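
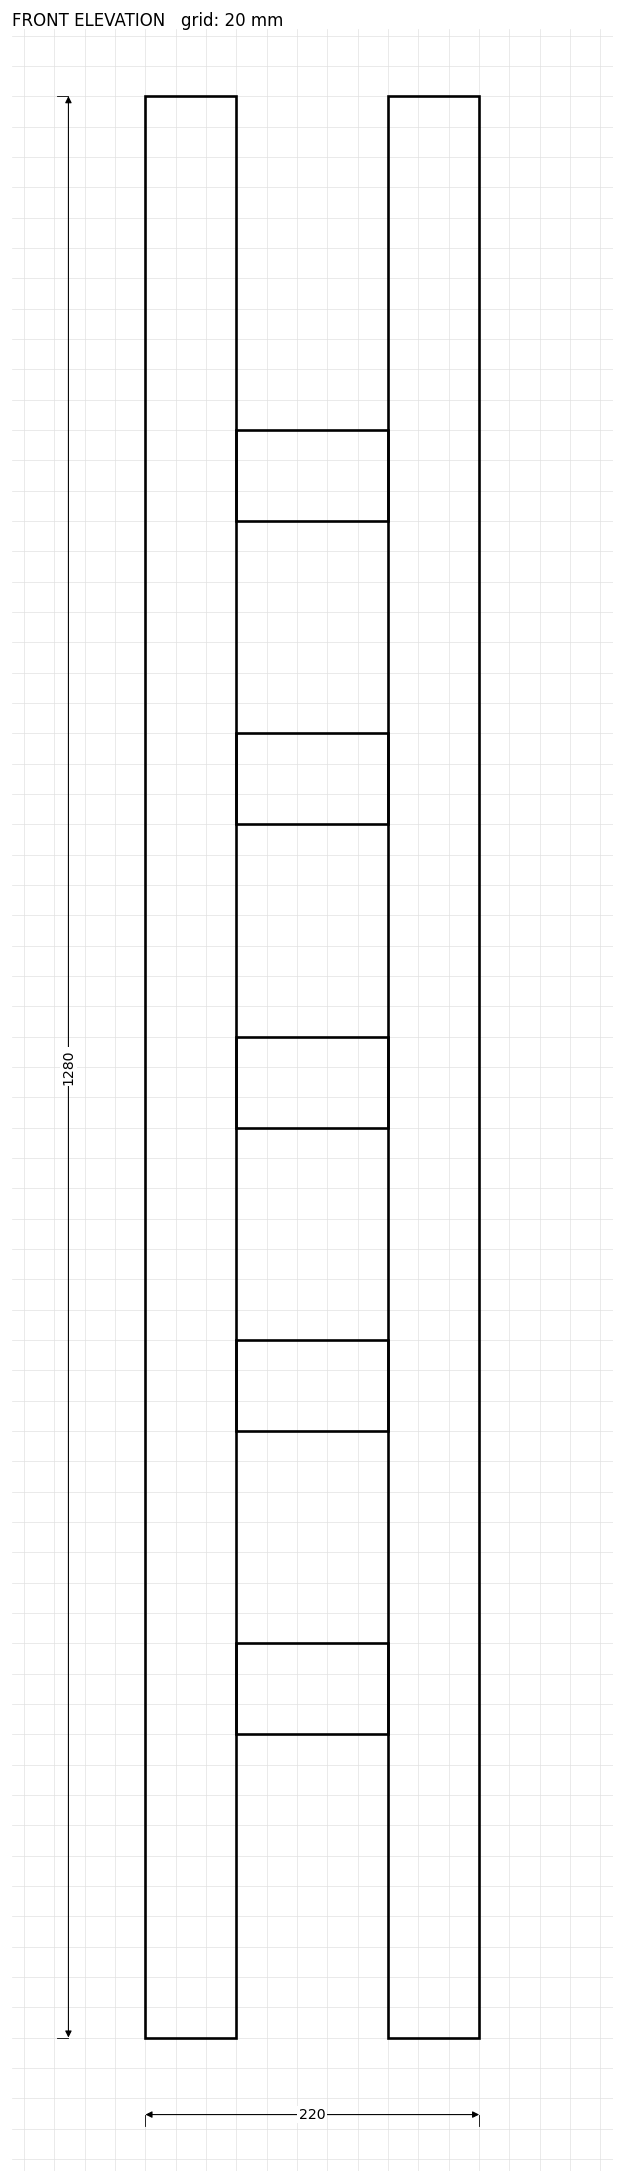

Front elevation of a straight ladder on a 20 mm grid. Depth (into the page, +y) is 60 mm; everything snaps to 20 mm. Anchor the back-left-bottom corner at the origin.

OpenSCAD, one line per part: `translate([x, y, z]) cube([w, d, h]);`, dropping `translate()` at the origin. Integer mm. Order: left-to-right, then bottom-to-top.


cube([60, 60, 1280]);
translate([60, 0, 200]) cube([100, 60, 60]);
translate([60, 0, 400]) cube([100, 60, 60]);
translate([60, 0, 600]) cube([100, 60, 60]);
translate([60, 0, 800]) cube([100, 60, 60]);
translate([60, 0, 1000]) cube([100, 60, 60]);
translate([160, 0, 0]) cube([60, 60, 1280]);


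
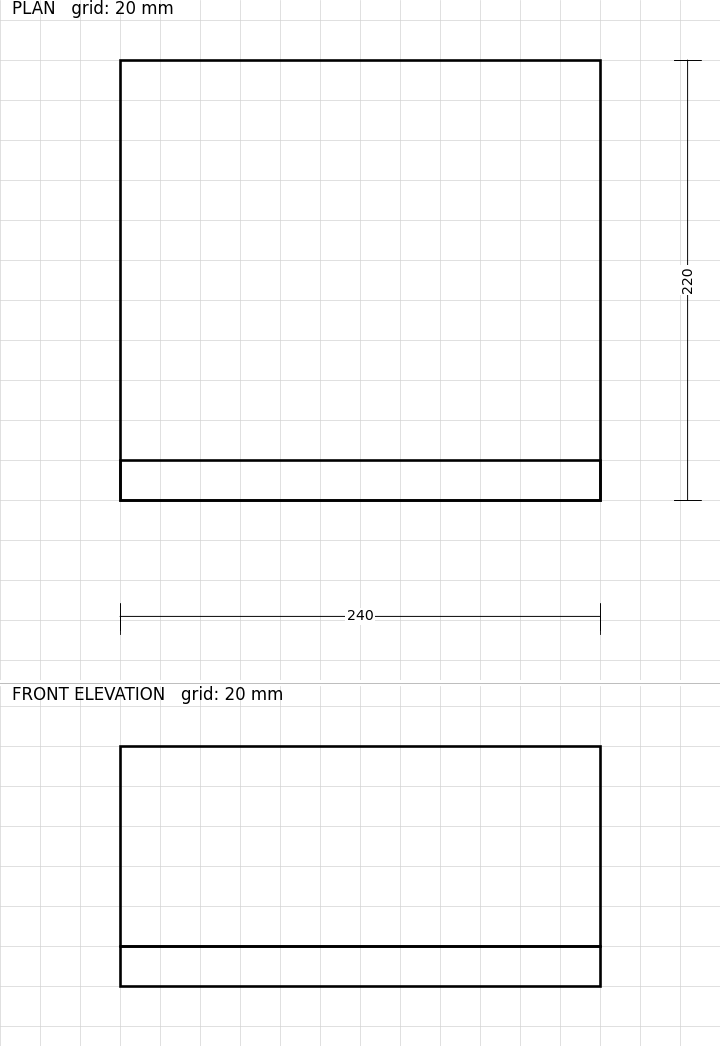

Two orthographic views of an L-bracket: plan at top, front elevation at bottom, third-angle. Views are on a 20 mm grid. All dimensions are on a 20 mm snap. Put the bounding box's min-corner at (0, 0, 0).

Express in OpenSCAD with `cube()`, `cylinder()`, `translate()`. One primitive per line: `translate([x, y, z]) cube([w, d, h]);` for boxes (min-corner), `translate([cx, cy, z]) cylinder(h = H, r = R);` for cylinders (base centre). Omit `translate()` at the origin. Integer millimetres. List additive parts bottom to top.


cube([240, 220, 20]);
translate([0, 0, 20]) cube([240, 20, 100]);


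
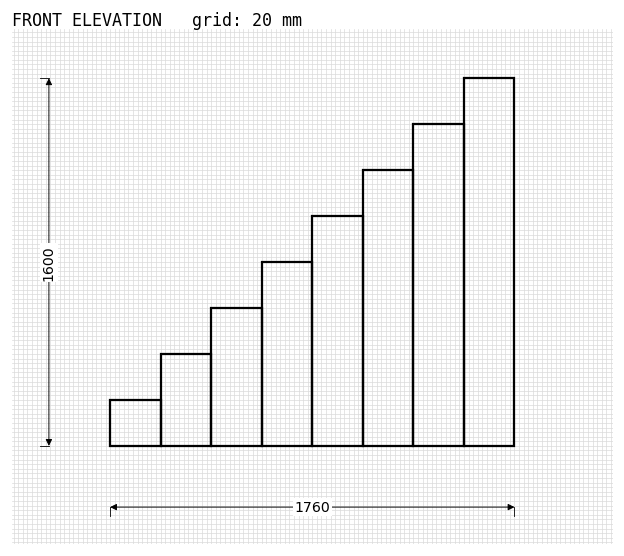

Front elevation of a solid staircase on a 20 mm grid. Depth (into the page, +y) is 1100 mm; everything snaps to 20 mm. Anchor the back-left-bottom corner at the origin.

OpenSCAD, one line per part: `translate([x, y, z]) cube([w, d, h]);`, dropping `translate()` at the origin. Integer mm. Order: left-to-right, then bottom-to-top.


cube([220, 1100, 200]);
translate([220, 0, 0]) cube([220, 1100, 400]);
translate([440, 0, 0]) cube([220, 1100, 600]);
translate([660, 0, 0]) cube([220, 1100, 800]);
translate([880, 0, 0]) cube([220, 1100, 1000]);
translate([1100, 0, 0]) cube([220, 1100, 1200]);
translate([1320, 0, 0]) cube([220, 1100, 1400]);
translate([1540, 0, 0]) cube([220, 1100, 1600]);


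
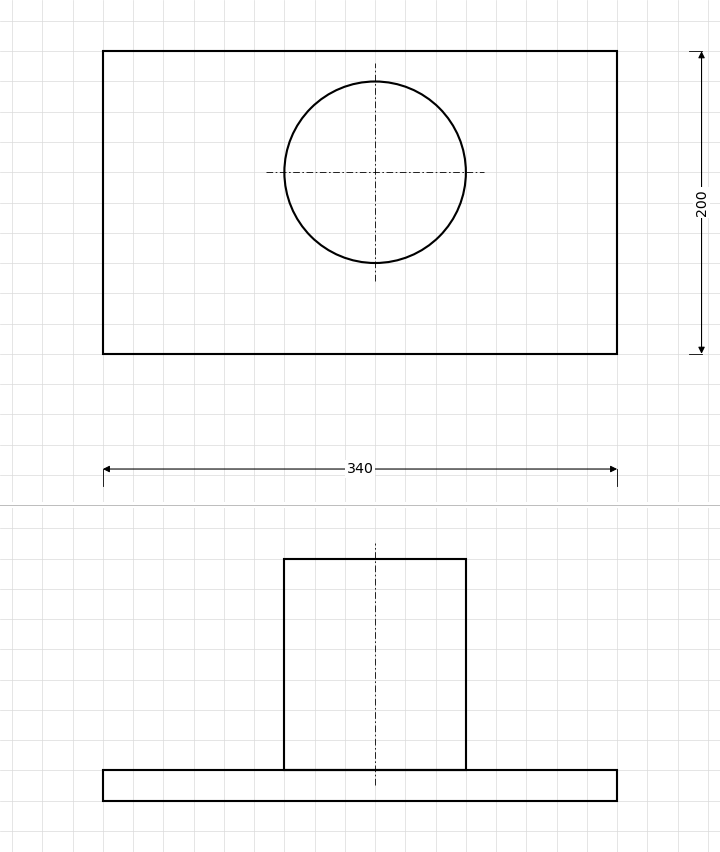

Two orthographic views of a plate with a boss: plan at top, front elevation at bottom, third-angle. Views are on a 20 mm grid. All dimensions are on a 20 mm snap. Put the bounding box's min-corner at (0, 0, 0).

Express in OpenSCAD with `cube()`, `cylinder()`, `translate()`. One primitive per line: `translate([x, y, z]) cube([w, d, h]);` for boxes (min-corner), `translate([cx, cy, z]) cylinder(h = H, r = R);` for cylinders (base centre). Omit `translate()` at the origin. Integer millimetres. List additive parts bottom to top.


cube([340, 200, 20]);
translate([180, 120, 20]) cylinder(h = 140, r = 60);


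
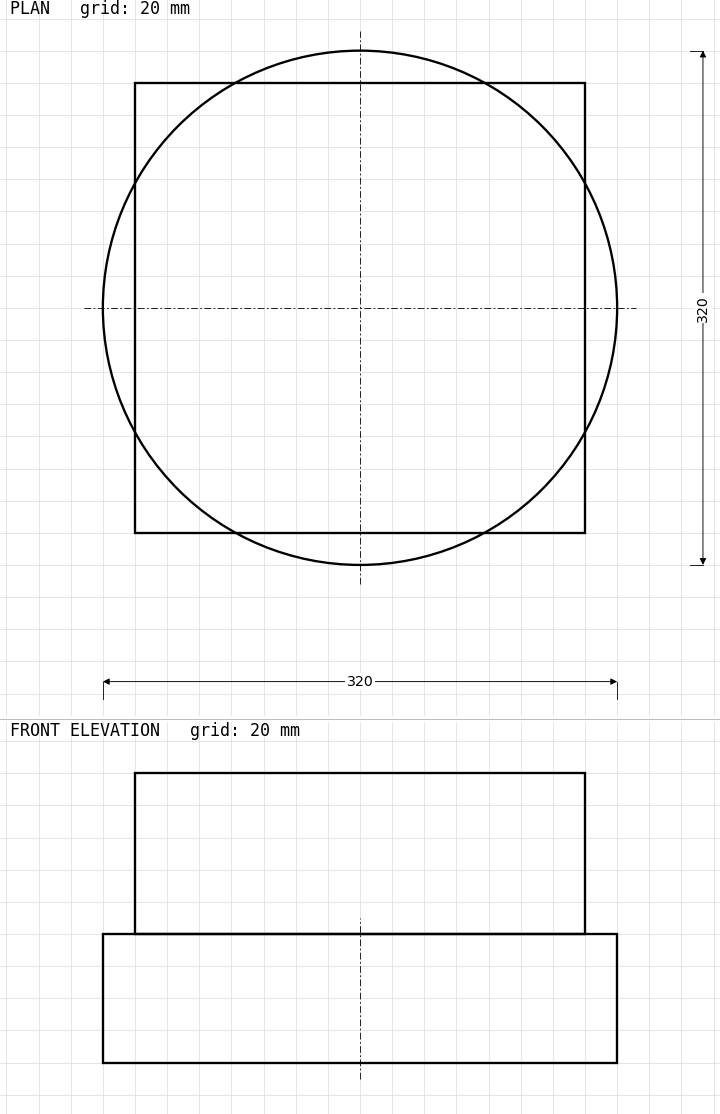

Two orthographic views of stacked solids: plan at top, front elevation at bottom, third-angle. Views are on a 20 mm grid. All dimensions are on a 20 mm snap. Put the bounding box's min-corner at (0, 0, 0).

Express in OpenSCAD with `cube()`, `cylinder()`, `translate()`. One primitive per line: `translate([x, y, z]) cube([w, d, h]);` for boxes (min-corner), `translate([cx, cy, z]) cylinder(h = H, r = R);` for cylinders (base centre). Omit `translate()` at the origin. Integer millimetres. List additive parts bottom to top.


translate([160, 160, 0]) cylinder(h = 80, r = 160);
translate([20, 20, 80]) cube([280, 280, 100]);


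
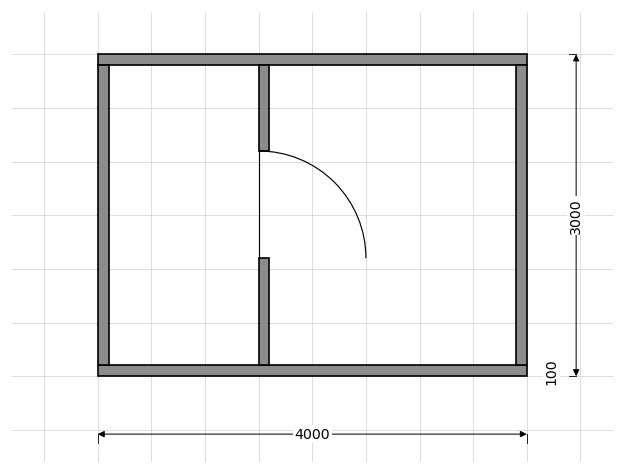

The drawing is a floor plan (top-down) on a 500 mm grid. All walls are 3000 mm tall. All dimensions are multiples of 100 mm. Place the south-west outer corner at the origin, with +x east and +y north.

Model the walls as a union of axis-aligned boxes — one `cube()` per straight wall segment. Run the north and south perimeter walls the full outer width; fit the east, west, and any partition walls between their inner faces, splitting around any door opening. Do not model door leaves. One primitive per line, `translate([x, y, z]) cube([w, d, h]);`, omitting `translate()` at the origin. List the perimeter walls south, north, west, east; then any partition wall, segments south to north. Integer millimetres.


cube([4000, 100, 3000]);
translate([0, 2900, 0]) cube([4000, 100, 3000]);
translate([0, 100, 0]) cube([100, 2800, 3000]);
translate([3900, 100, 0]) cube([100, 2800, 3000]);
translate([1500, 100, 0]) cube([100, 1000, 3000]);
translate([1500, 2100, 0]) cube([100, 800, 3000]);


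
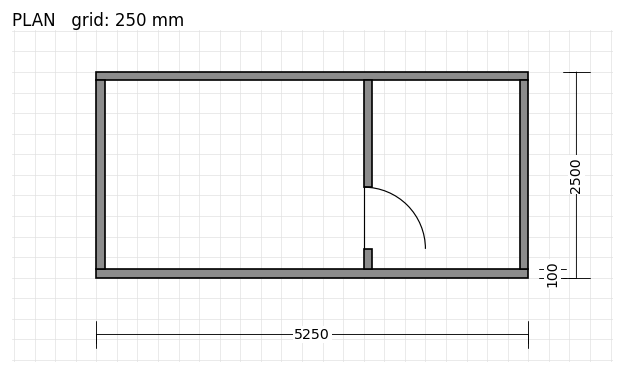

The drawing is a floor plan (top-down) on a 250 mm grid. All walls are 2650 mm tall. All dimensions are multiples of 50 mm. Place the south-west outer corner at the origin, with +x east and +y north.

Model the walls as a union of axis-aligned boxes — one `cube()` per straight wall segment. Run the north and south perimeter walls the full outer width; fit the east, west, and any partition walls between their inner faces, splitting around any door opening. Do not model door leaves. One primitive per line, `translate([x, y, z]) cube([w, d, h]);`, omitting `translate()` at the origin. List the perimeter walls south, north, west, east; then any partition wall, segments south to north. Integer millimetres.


cube([5250, 100, 2650]);
translate([0, 2400, 0]) cube([5250, 100, 2650]);
translate([0, 100, 0]) cube([100, 2300, 2650]);
translate([5150, 100, 0]) cube([100, 2300, 2650]);
translate([3250, 100, 0]) cube([100, 250, 2650]);
translate([3250, 1100, 0]) cube([100, 1300, 2650]);


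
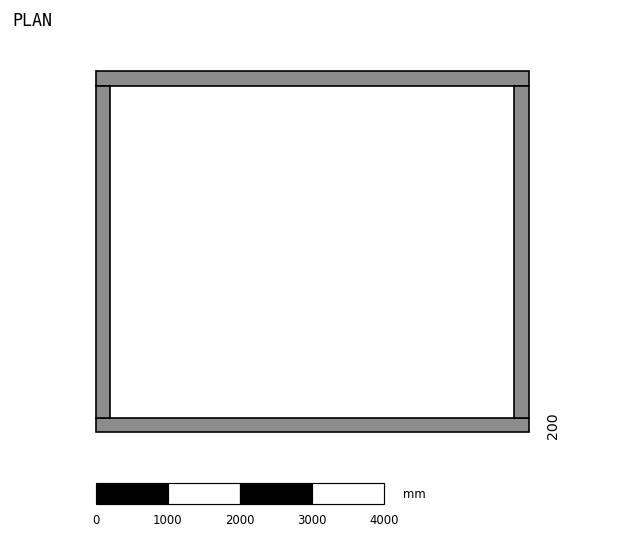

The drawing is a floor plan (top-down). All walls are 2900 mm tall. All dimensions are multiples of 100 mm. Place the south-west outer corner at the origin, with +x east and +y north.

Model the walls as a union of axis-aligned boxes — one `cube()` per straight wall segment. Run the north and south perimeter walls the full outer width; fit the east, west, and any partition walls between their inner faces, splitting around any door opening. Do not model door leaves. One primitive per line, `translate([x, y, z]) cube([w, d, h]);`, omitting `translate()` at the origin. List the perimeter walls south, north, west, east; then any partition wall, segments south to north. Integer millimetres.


cube([6000, 200, 2900]);
translate([0, 4800, 0]) cube([6000, 200, 2900]);
translate([0, 200, 0]) cube([200, 4600, 2900]);
translate([5800, 200, 0]) cube([200, 4600, 2900]);


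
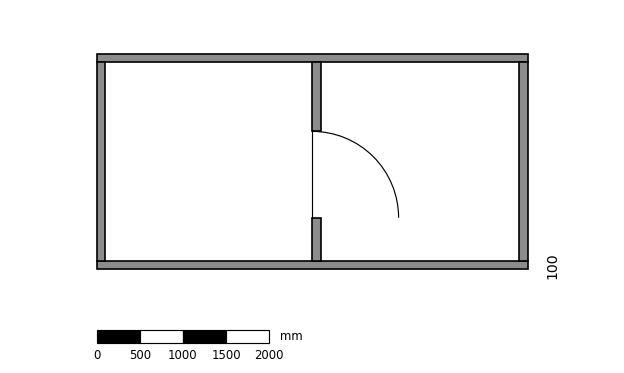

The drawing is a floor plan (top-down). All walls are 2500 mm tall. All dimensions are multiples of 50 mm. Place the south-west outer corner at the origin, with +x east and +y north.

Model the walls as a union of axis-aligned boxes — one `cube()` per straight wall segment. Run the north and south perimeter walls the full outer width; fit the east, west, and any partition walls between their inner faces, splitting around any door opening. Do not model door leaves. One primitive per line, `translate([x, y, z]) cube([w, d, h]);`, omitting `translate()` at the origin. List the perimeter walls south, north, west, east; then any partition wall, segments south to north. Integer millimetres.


cube([5000, 100, 2500]);
translate([0, 2400, 0]) cube([5000, 100, 2500]);
translate([0, 100, 0]) cube([100, 2300, 2500]);
translate([4900, 100, 0]) cube([100, 2300, 2500]);
translate([2500, 100, 0]) cube([100, 500, 2500]);
translate([2500, 1600, 0]) cube([100, 800, 2500]);


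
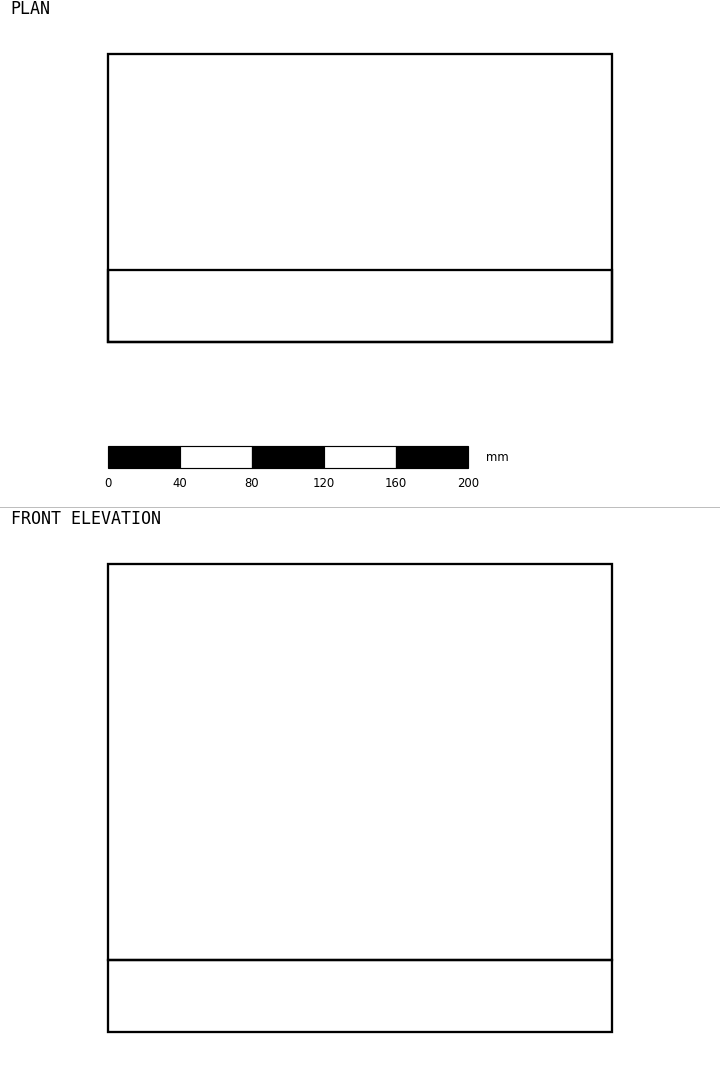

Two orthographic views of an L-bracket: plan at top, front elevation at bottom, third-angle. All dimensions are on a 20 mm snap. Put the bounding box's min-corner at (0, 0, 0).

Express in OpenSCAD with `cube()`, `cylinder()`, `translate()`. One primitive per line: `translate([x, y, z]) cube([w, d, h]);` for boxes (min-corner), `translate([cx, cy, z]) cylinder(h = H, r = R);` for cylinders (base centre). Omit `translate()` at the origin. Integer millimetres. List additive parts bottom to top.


cube([280, 160, 40]);
translate([0, 0, 40]) cube([280, 40, 220]);


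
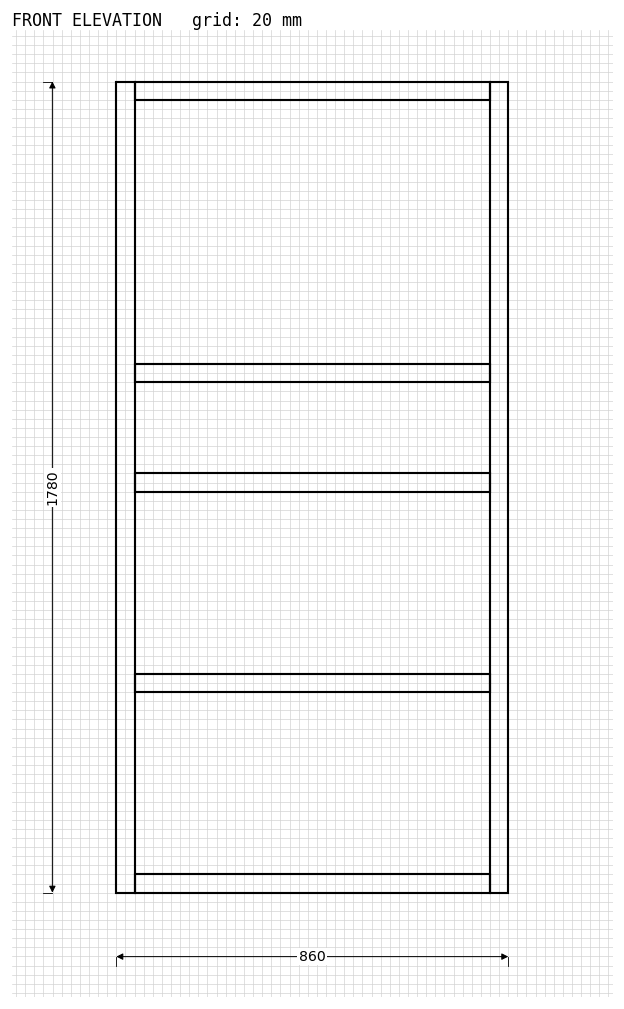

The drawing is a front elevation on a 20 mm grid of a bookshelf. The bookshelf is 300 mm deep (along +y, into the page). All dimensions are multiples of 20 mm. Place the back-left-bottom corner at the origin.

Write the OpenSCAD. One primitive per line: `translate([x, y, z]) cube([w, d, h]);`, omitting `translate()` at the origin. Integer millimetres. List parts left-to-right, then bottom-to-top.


cube([40, 300, 1780]);
translate([40, 0, 0]) cube([780, 300, 40]);
translate([40, 0, 440]) cube([780, 300, 40]);
translate([40, 0, 880]) cube([780, 300, 40]);
translate([40, 0, 1120]) cube([780, 300, 40]);
translate([40, 0, 1740]) cube([780, 300, 40]);
translate([820, 0, 0]) cube([40, 300, 1780]);


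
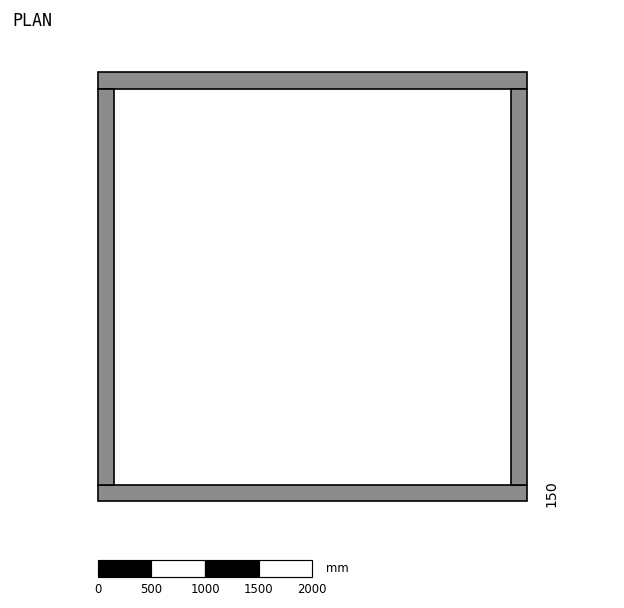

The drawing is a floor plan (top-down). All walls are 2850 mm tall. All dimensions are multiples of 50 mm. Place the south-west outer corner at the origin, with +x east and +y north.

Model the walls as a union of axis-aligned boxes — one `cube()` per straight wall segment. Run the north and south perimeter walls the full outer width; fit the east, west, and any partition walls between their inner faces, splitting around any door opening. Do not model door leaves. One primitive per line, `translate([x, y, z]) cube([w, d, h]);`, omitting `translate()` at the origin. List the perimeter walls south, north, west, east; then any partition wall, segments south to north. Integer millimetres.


cube([4000, 150, 2850]);
translate([0, 3850, 0]) cube([4000, 150, 2850]);
translate([0, 150, 0]) cube([150, 3700, 2850]);
translate([3850, 150, 0]) cube([150, 3700, 2850]);


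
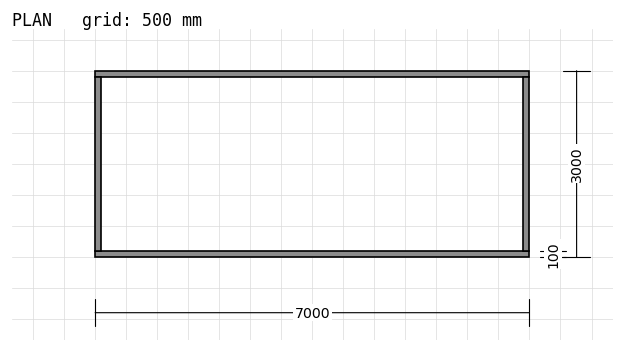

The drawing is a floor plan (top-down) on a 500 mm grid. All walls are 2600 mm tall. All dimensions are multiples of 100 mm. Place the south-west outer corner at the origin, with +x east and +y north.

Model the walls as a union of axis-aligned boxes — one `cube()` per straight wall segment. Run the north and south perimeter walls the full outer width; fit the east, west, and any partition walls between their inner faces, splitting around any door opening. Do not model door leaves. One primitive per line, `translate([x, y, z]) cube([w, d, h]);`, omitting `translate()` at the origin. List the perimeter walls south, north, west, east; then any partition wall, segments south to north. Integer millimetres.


cube([7000, 100, 2600]);
translate([0, 2900, 0]) cube([7000, 100, 2600]);
translate([0, 100, 0]) cube([100, 2800, 2600]);
translate([6900, 100, 0]) cube([100, 2800, 2600]);


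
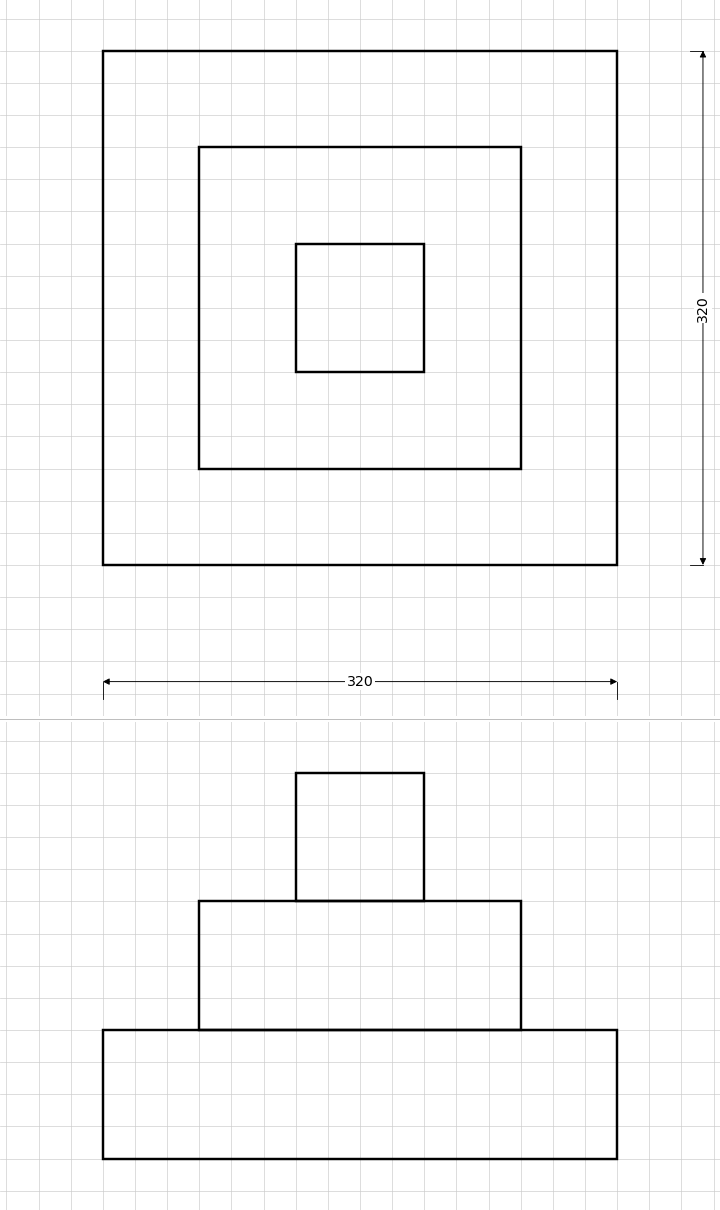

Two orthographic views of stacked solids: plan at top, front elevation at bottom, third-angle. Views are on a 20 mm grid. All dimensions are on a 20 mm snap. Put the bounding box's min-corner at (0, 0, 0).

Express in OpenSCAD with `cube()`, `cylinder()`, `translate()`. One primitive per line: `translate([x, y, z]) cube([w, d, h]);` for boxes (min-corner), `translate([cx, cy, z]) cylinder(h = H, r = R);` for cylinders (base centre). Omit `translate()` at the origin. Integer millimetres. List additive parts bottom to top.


cube([320, 320, 80]);
translate([60, 60, 80]) cube([200, 200, 80]);
translate([120, 120, 160]) cube([80, 80, 80]);


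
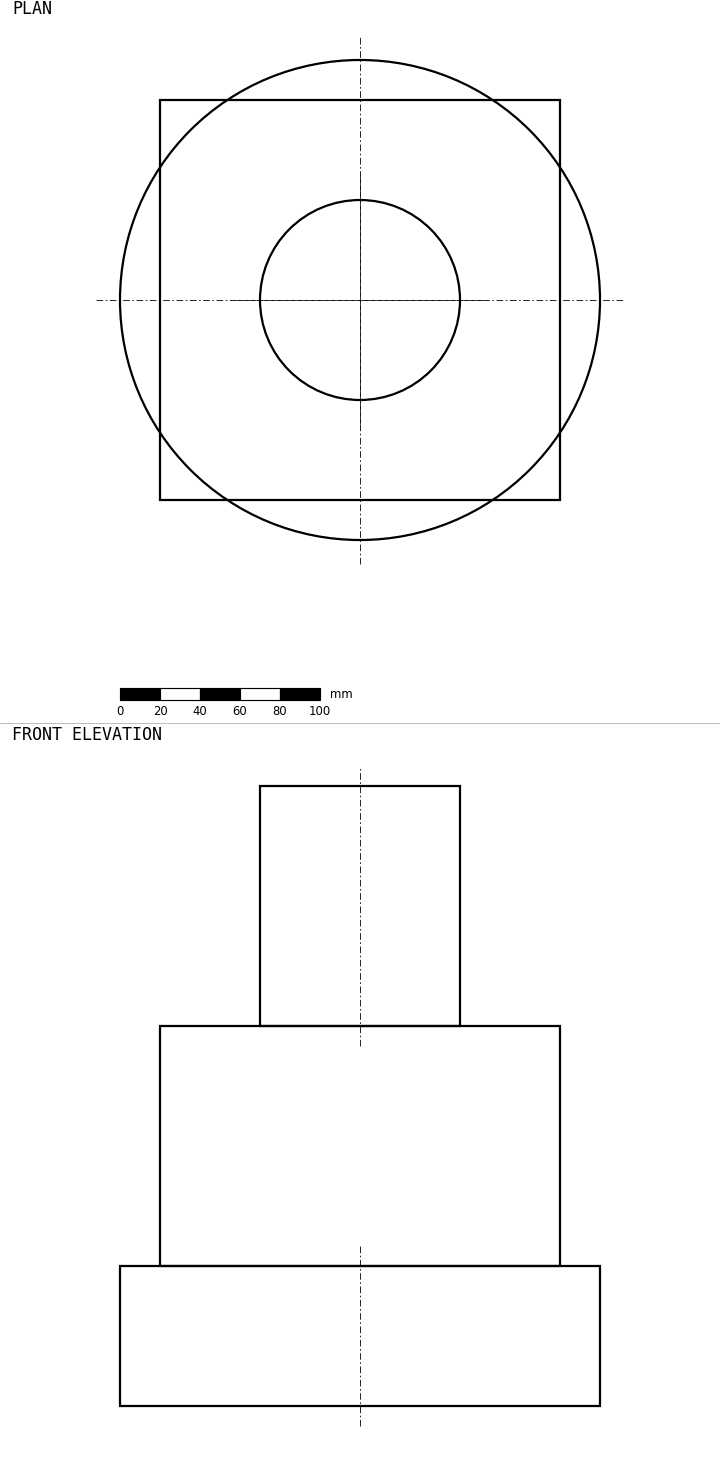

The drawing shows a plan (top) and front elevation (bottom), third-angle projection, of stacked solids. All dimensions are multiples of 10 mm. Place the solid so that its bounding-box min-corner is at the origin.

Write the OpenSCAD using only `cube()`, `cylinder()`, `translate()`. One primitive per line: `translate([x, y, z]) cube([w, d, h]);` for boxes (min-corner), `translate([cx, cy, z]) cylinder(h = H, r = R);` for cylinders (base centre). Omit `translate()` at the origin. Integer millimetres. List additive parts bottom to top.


translate([120, 120, 0]) cylinder(h = 70, r = 120);
translate([20, 20, 70]) cube([200, 200, 120]);
translate([120, 120, 190]) cylinder(h = 120, r = 50);


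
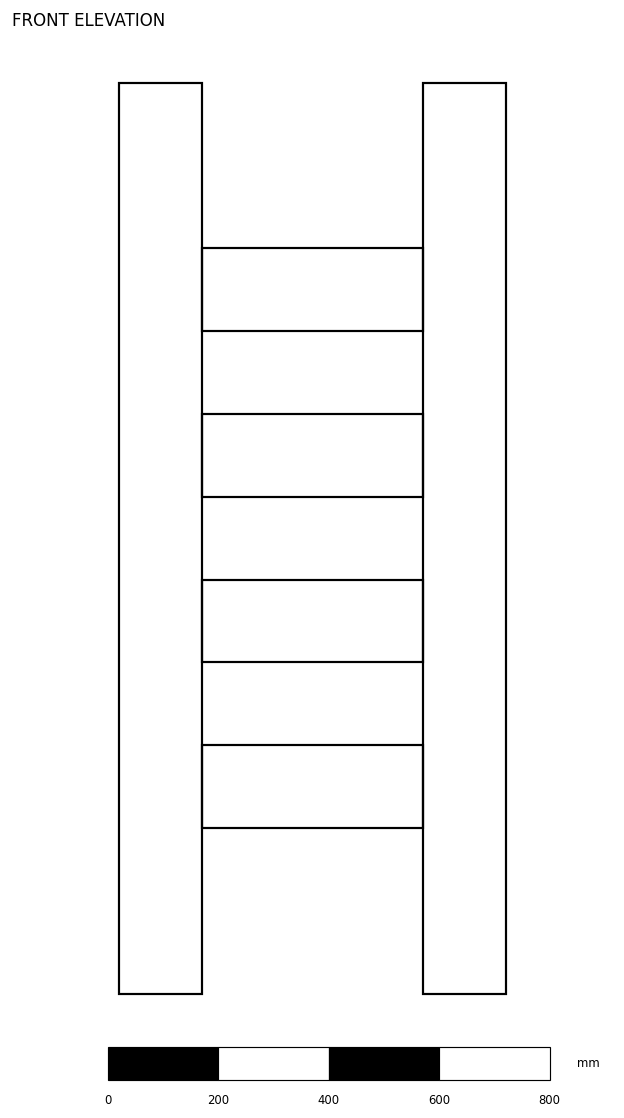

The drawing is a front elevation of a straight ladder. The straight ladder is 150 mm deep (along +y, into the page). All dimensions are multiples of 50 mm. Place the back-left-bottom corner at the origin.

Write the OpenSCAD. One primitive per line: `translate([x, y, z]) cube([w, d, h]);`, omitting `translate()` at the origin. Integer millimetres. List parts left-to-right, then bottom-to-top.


cube([150, 150, 1650]);
translate([150, 0, 300]) cube([400, 150, 150]);
translate([150, 0, 600]) cube([400, 150, 150]);
translate([150, 0, 900]) cube([400, 150, 150]);
translate([150, 0, 1200]) cube([400, 150, 150]);
translate([550, 0, 0]) cube([150, 150, 1650]);


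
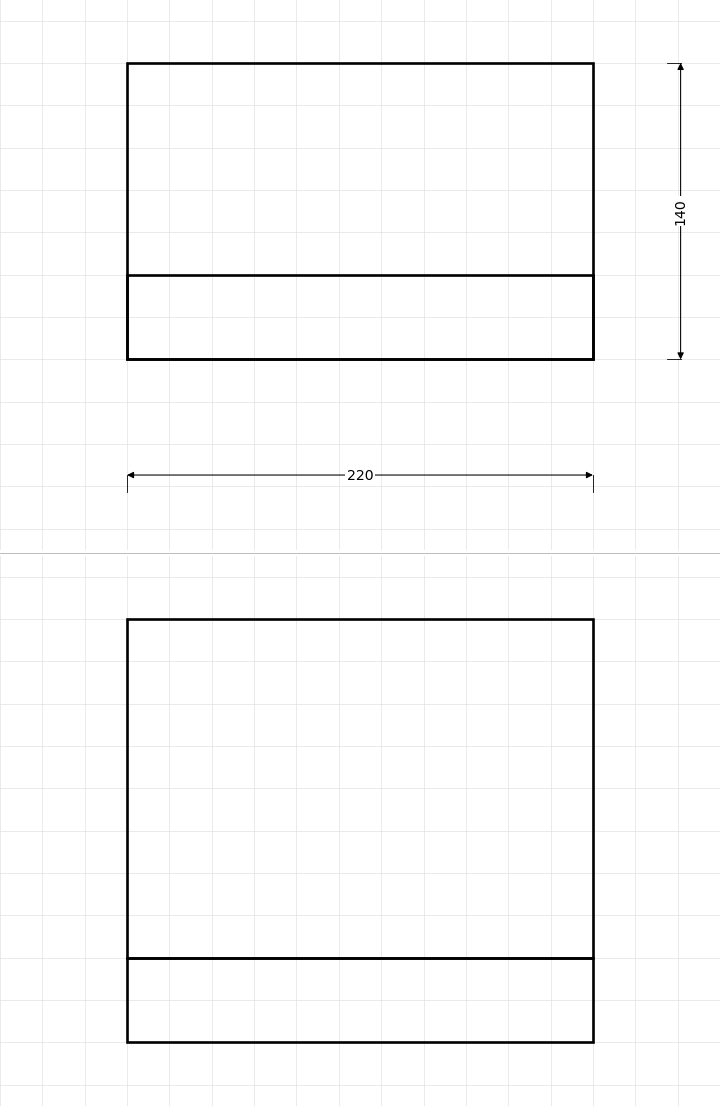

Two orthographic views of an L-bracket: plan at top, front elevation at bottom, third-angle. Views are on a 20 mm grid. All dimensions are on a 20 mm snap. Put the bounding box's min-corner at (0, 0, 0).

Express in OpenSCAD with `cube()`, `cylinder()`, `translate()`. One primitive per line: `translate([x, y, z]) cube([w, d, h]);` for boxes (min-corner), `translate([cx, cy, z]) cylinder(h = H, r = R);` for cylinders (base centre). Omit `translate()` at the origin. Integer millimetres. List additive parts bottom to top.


cube([220, 140, 40]);
translate([0, 0, 40]) cube([220, 40, 160]);


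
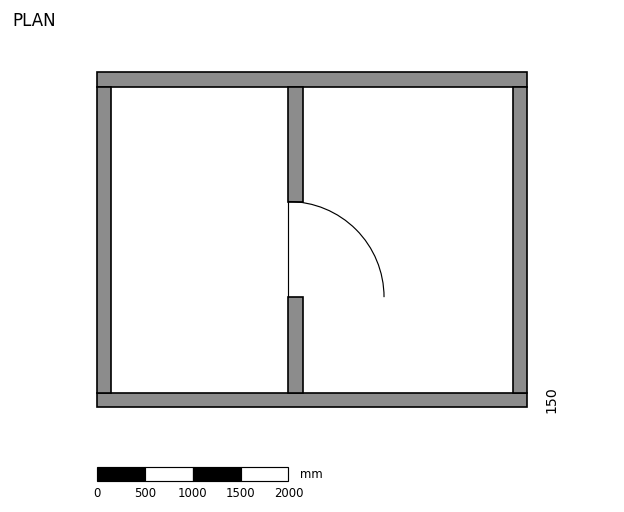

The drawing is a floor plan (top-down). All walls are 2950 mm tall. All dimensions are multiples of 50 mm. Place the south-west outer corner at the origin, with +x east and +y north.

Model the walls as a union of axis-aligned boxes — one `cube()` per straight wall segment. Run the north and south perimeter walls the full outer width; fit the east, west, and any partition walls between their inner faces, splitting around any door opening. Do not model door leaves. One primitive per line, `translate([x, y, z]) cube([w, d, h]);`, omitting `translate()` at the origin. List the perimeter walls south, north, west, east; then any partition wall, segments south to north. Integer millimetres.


cube([4500, 150, 2950]);
translate([0, 3350, 0]) cube([4500, 150, 2950]);
translate([0, 150, 0]) cube([150, 3200, 2950]);
translate([4350, 150, 0]) cube([150, 3200, 2950]);
translate([2000, 150, 0]) cube([150, 1000, 2950]);
translate([2000, 2150, 0]) cube([150, 1200, 2950]);


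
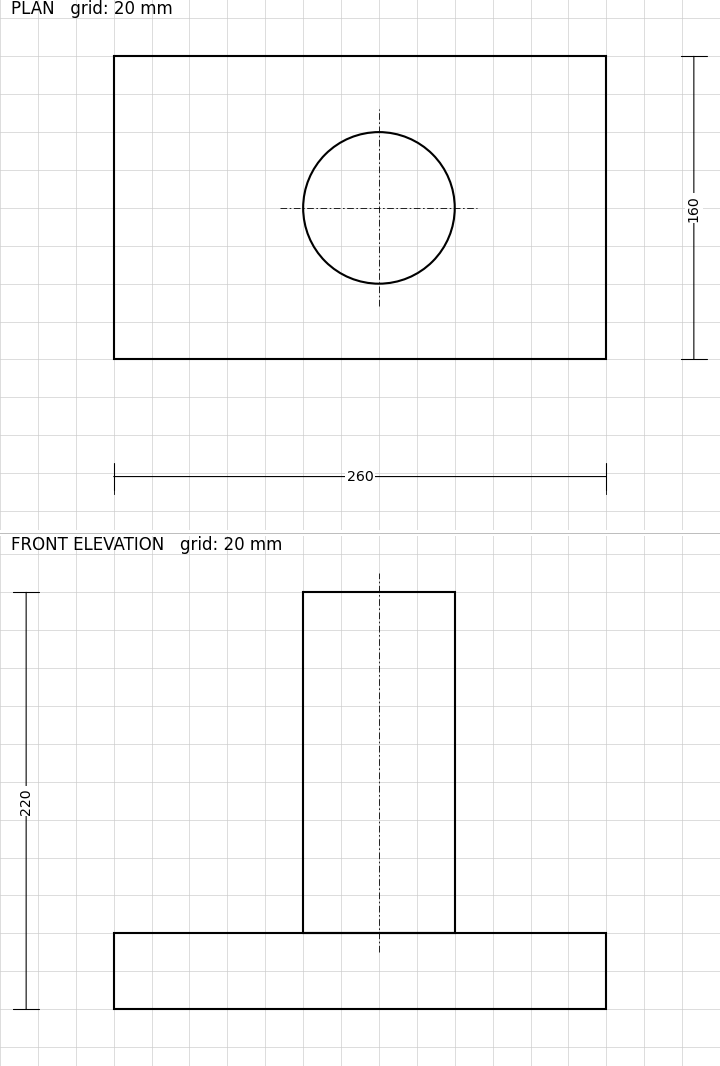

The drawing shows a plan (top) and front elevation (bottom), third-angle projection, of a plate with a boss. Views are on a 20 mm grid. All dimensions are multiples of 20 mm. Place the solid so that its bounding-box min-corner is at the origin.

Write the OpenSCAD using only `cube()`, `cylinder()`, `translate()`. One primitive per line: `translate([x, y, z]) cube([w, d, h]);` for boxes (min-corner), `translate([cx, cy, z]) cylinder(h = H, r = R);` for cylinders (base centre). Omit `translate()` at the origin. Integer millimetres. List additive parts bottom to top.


cube([260, 160, 40]);
translate([140, 80, 40]) cylinder(h = 180, r = 40);


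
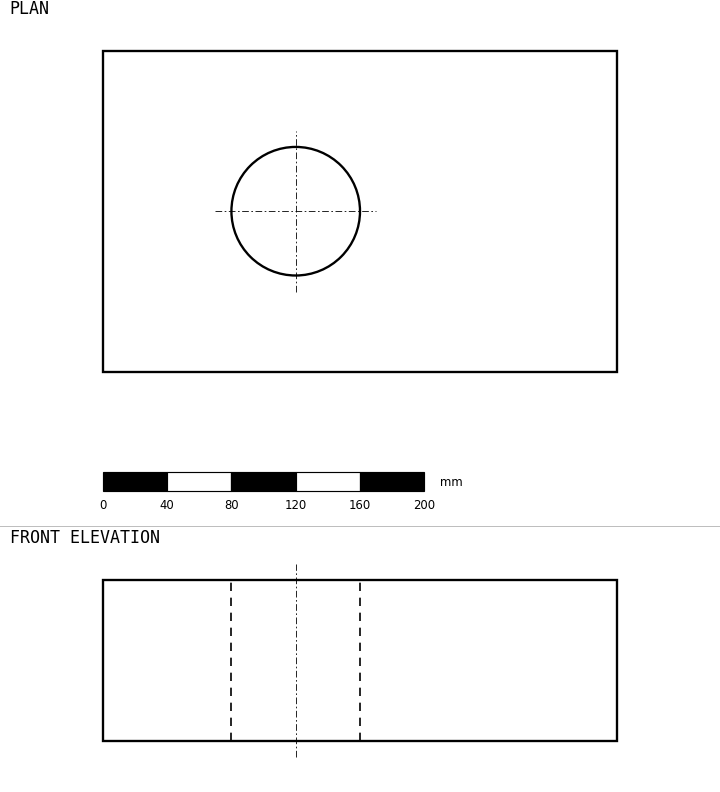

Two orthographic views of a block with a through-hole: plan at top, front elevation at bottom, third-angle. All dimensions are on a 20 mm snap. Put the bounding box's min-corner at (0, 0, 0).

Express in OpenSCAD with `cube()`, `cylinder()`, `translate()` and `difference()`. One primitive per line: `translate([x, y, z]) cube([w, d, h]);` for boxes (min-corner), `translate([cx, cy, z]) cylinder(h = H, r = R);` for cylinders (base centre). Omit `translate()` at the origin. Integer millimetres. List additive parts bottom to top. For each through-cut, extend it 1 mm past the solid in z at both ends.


difference() {
  cube([320, 200, 100]);
  translate([120, 100, -1]) cylinder(h = 102, r = 40);
}


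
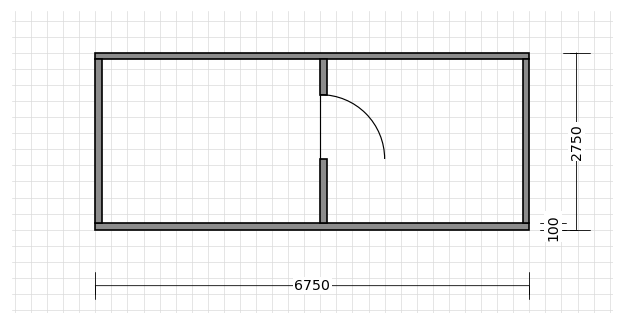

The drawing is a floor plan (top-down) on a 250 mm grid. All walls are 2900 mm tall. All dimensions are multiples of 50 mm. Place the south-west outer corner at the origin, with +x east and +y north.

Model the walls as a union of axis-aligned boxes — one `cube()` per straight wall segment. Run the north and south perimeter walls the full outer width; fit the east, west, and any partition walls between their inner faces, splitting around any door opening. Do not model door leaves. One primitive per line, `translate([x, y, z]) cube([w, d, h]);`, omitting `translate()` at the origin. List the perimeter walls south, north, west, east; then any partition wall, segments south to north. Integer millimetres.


cube([6750, 100, 2900]);
translate([0, 2650, 0]) cube([6750, 100, 2900]);
translate([0, 100, 0]) cube([100, 2550, 2900]);
translate([6650, 100, 0]) cube([100, 2550, 2900]);
translate([3500, 100, 0]) cube([100, 1000, 2900]);
translate([3500, 2100, 0]) cube([100, 550, 2900]);


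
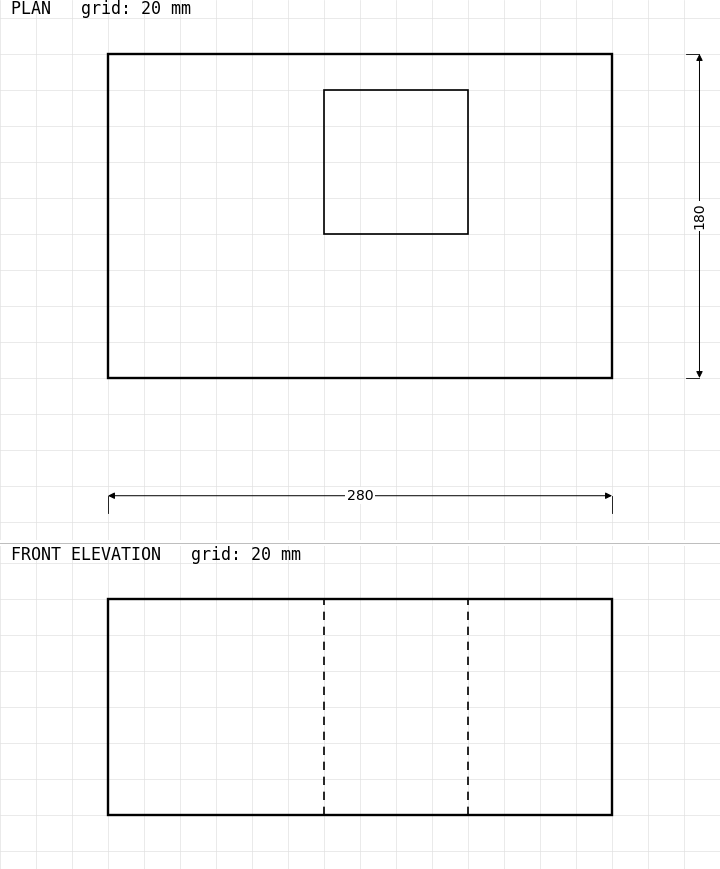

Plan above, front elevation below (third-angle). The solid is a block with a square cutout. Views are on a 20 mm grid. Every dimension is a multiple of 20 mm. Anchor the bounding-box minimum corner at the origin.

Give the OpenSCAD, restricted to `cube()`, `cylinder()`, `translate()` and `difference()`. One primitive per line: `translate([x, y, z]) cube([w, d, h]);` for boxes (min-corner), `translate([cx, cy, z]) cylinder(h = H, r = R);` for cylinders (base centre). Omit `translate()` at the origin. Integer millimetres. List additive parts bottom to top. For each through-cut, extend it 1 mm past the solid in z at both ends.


difference() {
  cube([280, 180, 120]);
  translate([120, 80, -1]) cube([80, 80, 122]);
}


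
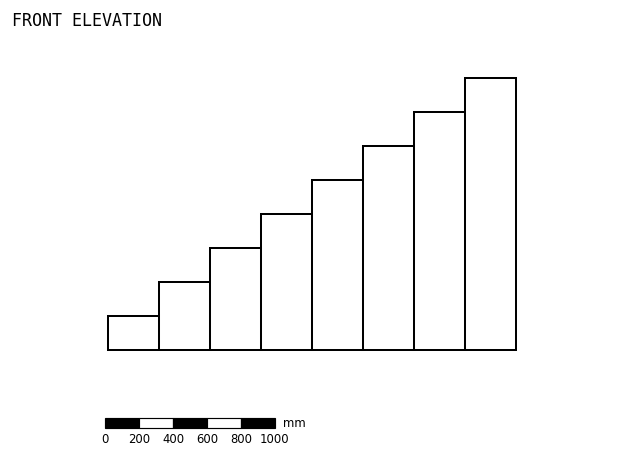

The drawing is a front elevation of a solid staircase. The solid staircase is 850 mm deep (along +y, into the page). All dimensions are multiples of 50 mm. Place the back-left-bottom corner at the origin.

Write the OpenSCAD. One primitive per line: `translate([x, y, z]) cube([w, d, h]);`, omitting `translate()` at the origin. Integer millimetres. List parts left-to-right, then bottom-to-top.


cube([300, 850, 200]);
translate([300, 0, 0]) cube([300, 850, 400]);
translate([600, 0, 0]) cube([300, 850, 600]);
translate([900, 0, 0]) cube([300, 850, 800]);
translate([1200, 0, 0]) cube([300, 850, 1000]);
translate([1500, 0, 0]) cube([300, 850, 1200]);
translate([1800, 0, 0]) cube([300, 850, 1400]);
translate([2100, 0, 0]) cube([300, 850, 1600]);


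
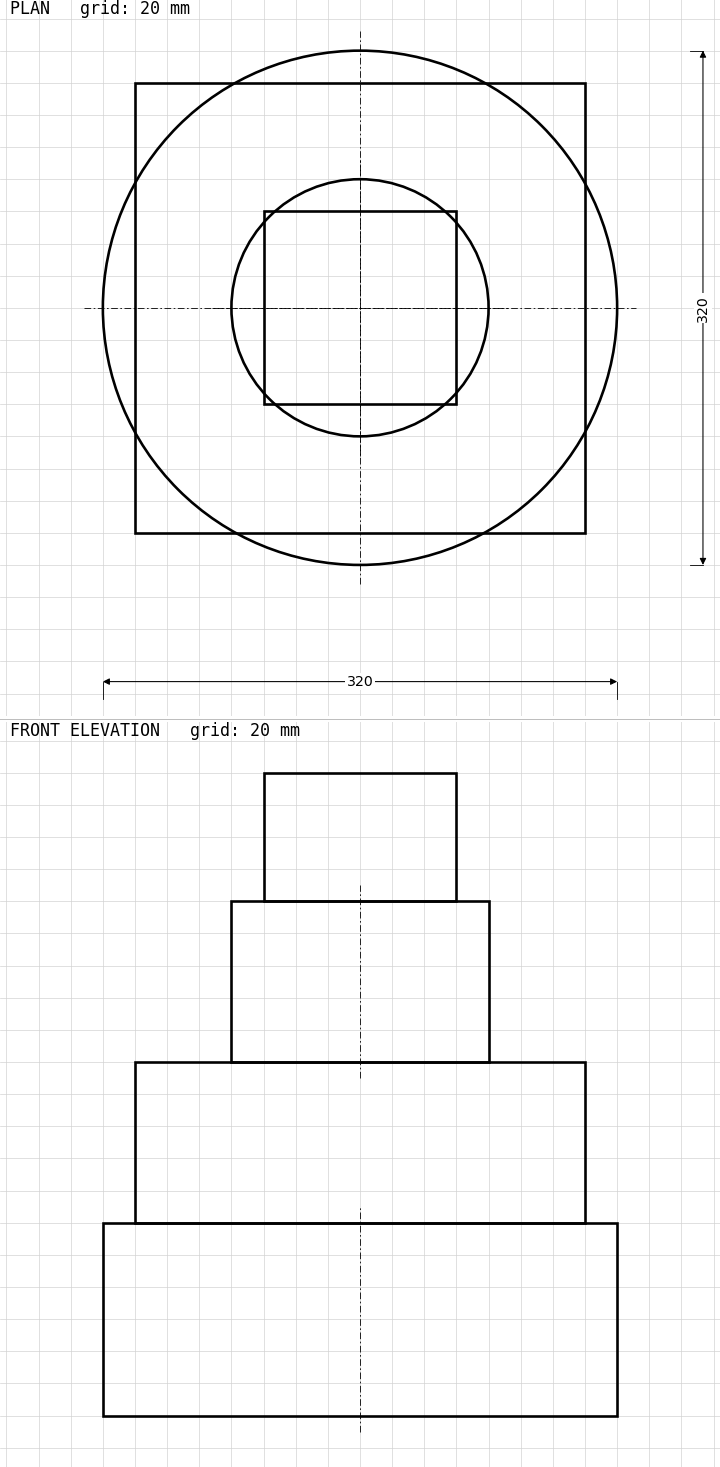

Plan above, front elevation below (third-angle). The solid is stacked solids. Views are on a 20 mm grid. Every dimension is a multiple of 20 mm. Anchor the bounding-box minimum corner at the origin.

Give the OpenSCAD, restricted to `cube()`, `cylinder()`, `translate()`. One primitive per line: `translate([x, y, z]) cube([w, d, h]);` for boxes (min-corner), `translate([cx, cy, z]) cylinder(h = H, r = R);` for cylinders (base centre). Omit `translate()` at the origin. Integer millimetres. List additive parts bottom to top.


translate([160, 160, 0]) cylinder(h = 120, r = 160);
translate([20, 20, 120]) cube([280, 280, 100]);
translate([160, 160, 220]) cylinder(h = 100, r = 80);
translate([100, 100, 320]) cube([120, 120, 80]);


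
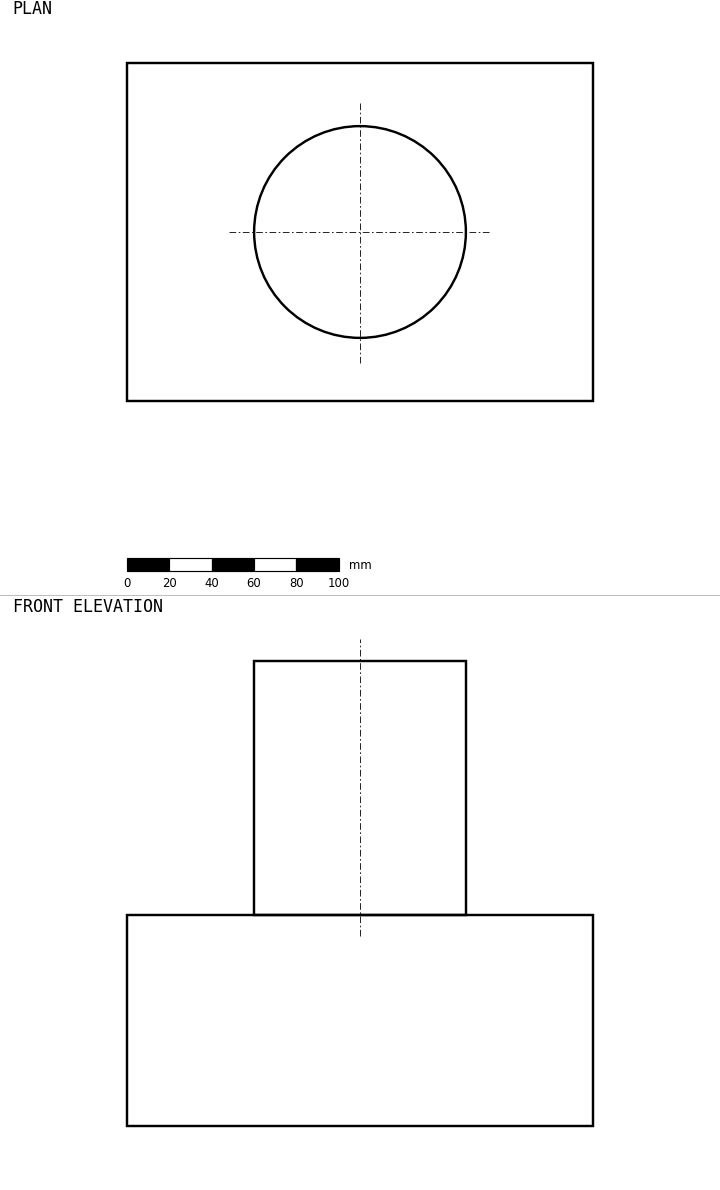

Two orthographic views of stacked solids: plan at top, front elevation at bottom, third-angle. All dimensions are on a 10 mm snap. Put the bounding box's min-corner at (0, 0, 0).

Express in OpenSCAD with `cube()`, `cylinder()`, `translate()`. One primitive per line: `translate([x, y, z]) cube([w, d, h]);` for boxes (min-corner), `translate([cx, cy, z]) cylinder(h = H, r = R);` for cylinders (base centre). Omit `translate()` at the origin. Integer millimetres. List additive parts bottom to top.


cube([220, 160, 100]);
translate([110, 80, 100]) cylinder(h = 120, r = 50);


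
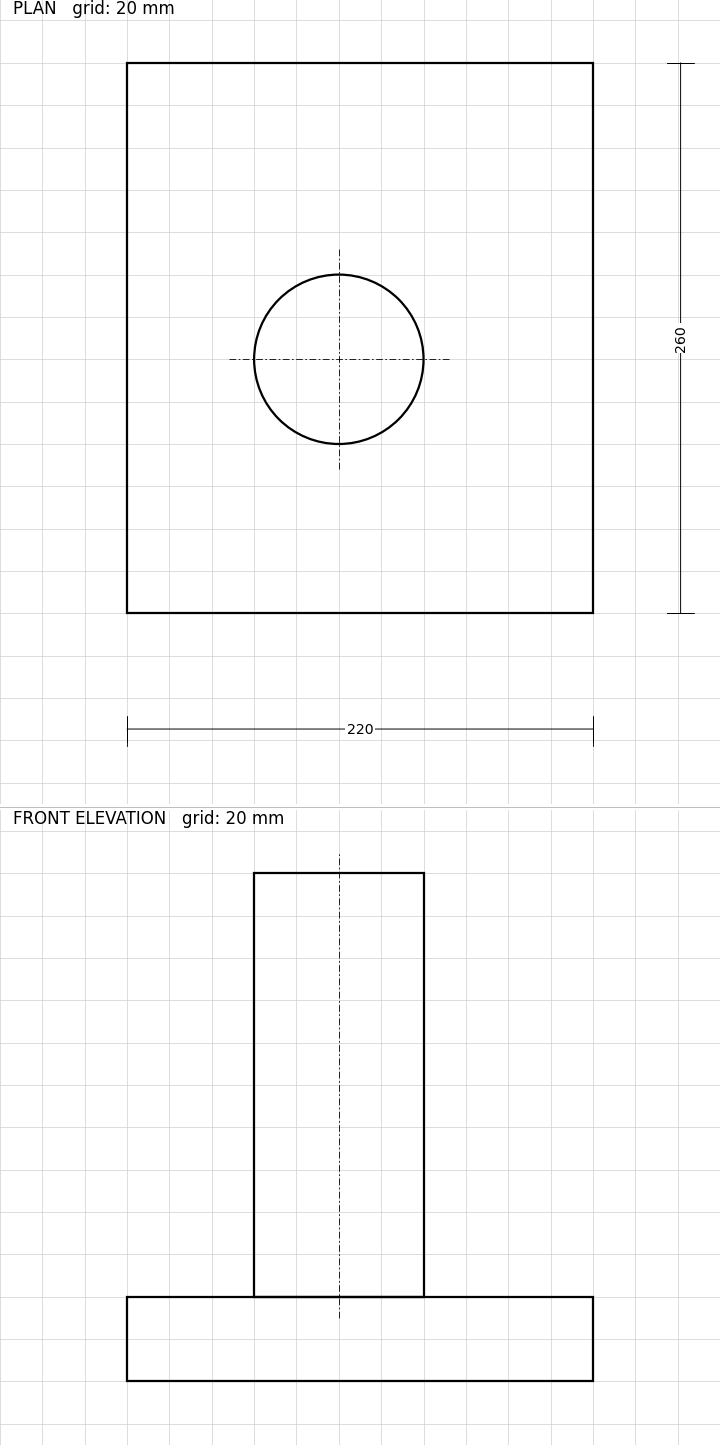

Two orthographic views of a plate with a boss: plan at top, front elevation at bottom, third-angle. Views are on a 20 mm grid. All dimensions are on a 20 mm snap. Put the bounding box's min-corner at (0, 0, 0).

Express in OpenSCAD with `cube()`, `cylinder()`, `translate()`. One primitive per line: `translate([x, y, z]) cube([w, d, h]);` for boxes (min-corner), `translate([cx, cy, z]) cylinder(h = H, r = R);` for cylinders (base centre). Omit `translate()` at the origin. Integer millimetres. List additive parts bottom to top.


cube([220, 260, 40]);
translate([100, 120, 40]) cylinder(h = 200, r = 40);


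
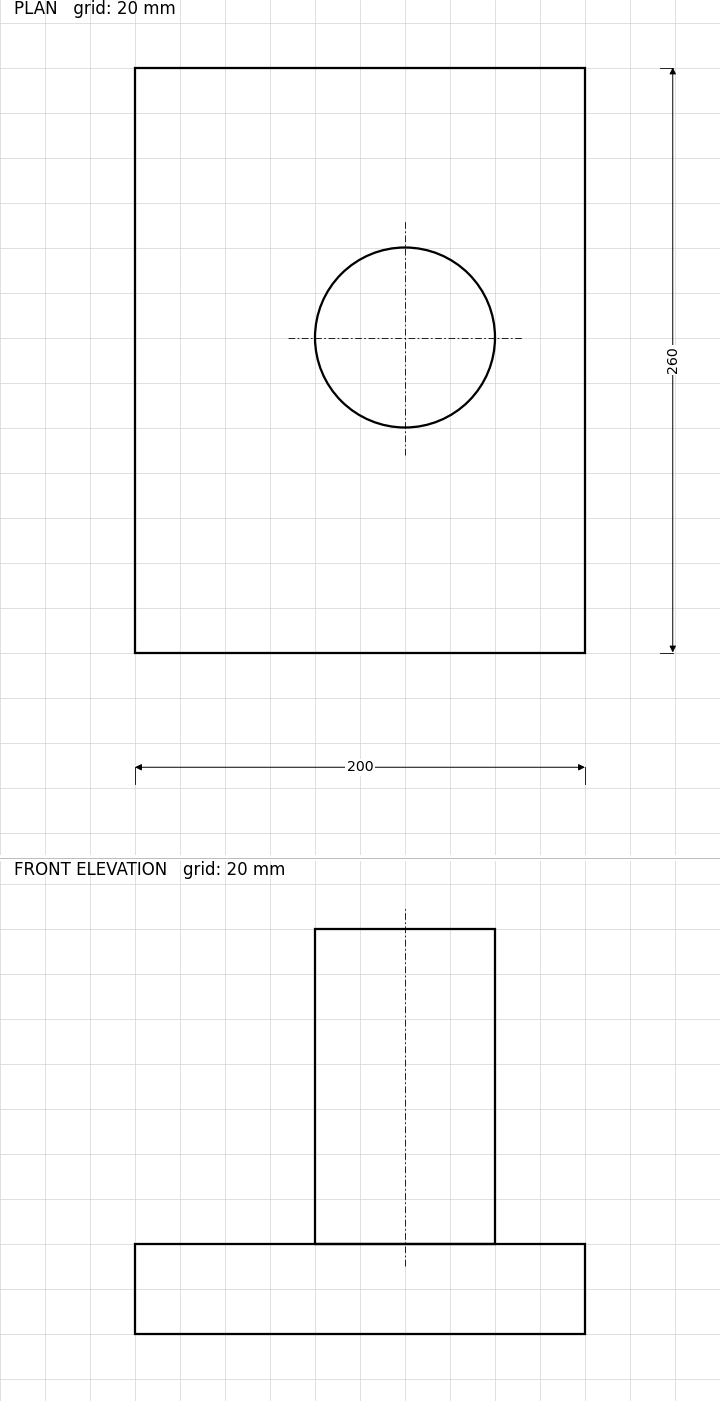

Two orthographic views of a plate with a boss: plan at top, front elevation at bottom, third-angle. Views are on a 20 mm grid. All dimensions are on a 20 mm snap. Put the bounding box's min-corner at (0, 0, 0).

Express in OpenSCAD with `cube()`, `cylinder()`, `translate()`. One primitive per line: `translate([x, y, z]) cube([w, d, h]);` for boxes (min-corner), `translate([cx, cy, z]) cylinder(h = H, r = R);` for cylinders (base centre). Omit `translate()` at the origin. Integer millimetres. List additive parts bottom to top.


cube([200, 260, 40]);
translate([120, 140, 40]) cylinder(h = 140, r = 40);


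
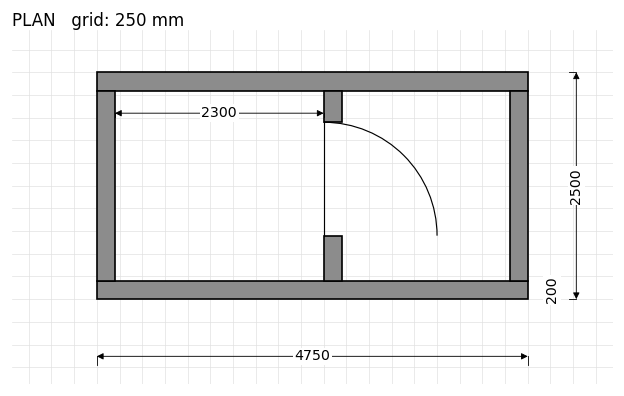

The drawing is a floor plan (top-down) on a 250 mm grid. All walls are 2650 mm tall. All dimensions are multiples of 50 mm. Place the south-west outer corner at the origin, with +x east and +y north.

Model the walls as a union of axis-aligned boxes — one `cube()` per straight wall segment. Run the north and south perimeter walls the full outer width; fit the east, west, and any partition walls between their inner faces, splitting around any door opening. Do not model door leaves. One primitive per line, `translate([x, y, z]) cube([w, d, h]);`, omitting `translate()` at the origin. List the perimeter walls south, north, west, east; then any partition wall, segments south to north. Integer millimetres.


cube([4750, 200, 2650]);
translate([0, 2300, 0]) cube([4750, 200, 2650]);
translate([0, 200, 0]) cube([200, 2100, 2650]);
translate([4550, 200, 0]) cube([200, 2100, 2650]);
translate([2500, 200, 0]) cube([200, 500, 2650]);
translate([2500, 1950, 0]) cube([200, 350, 2650]);


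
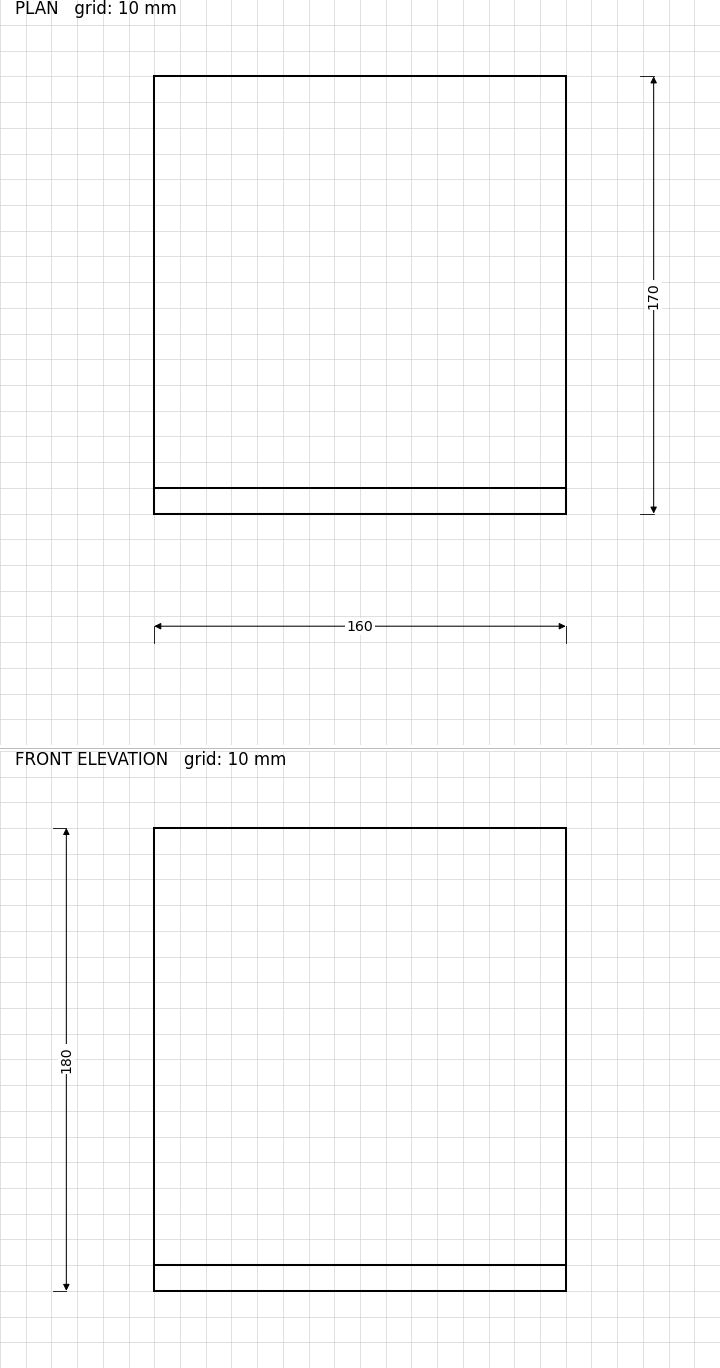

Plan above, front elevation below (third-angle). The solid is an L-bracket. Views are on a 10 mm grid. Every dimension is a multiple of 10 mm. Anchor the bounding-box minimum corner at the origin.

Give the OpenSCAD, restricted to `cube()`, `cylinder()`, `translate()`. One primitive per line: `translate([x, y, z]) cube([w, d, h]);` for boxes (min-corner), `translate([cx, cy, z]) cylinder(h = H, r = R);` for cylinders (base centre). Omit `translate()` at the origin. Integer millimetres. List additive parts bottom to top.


cube([160, 170, 10]);
translate([0, 0, 10]) cube([160, 10, 170]);


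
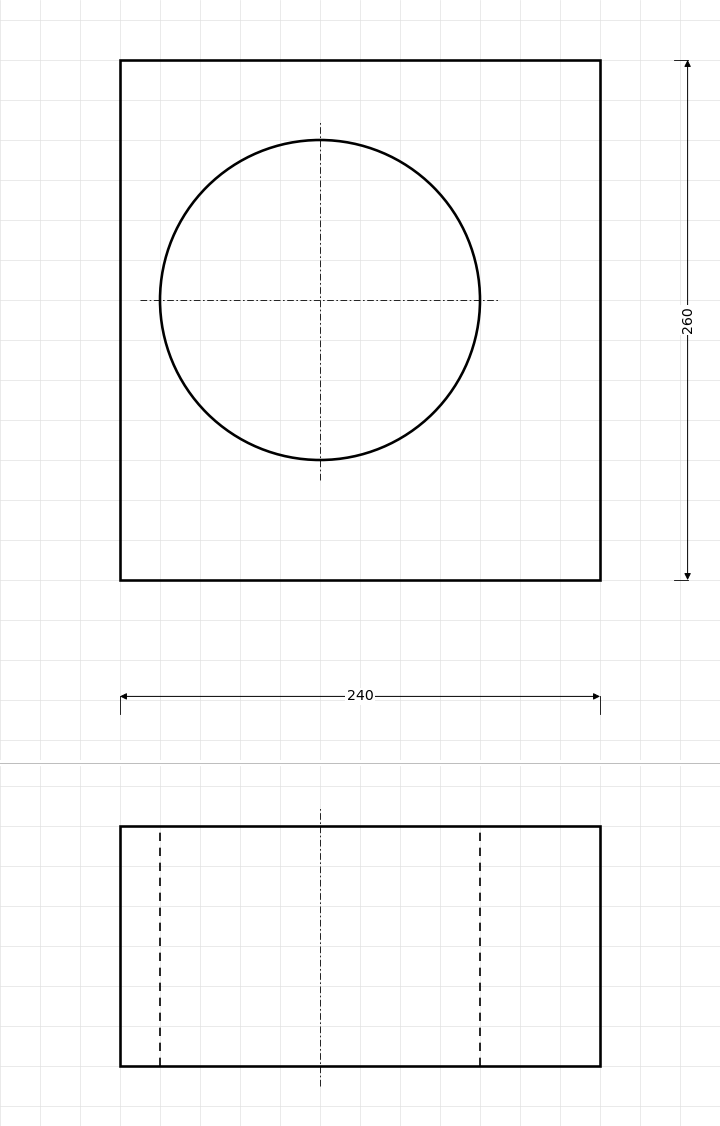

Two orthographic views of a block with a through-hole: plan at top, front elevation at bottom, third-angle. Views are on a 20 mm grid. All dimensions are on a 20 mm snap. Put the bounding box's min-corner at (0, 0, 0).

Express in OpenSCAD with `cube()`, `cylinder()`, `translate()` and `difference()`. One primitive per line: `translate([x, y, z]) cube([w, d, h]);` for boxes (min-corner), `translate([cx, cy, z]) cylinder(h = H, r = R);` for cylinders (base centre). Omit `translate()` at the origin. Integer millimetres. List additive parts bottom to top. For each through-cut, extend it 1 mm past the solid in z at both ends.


difference() {
  cube([240, 260, 120]);
  translate([100, 140, -1]) cylinder(h = 122, r = 80);
}


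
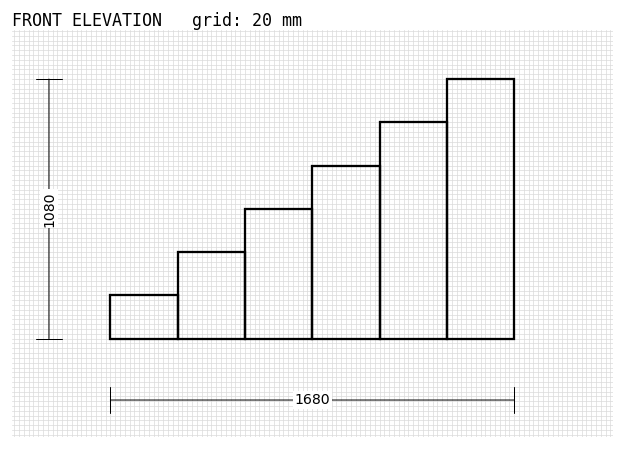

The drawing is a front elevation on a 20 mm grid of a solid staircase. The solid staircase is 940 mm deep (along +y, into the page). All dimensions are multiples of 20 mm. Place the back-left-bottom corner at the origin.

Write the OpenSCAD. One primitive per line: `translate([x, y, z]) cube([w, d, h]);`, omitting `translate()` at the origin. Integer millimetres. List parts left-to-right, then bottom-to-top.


cube([280, 940, 180]);
translate([280, 0, 0]) cube([280, 940, 360]);
translate([560, 0, 0]) cube([280, 940, 540]);
translate([840, 0, 0]) cube([280, 940, 720]);
translate([1120, 0, 0]) cube([280, 940, 900]);
translate([1400, 0, 0]) cube([280, 940, 1080]);


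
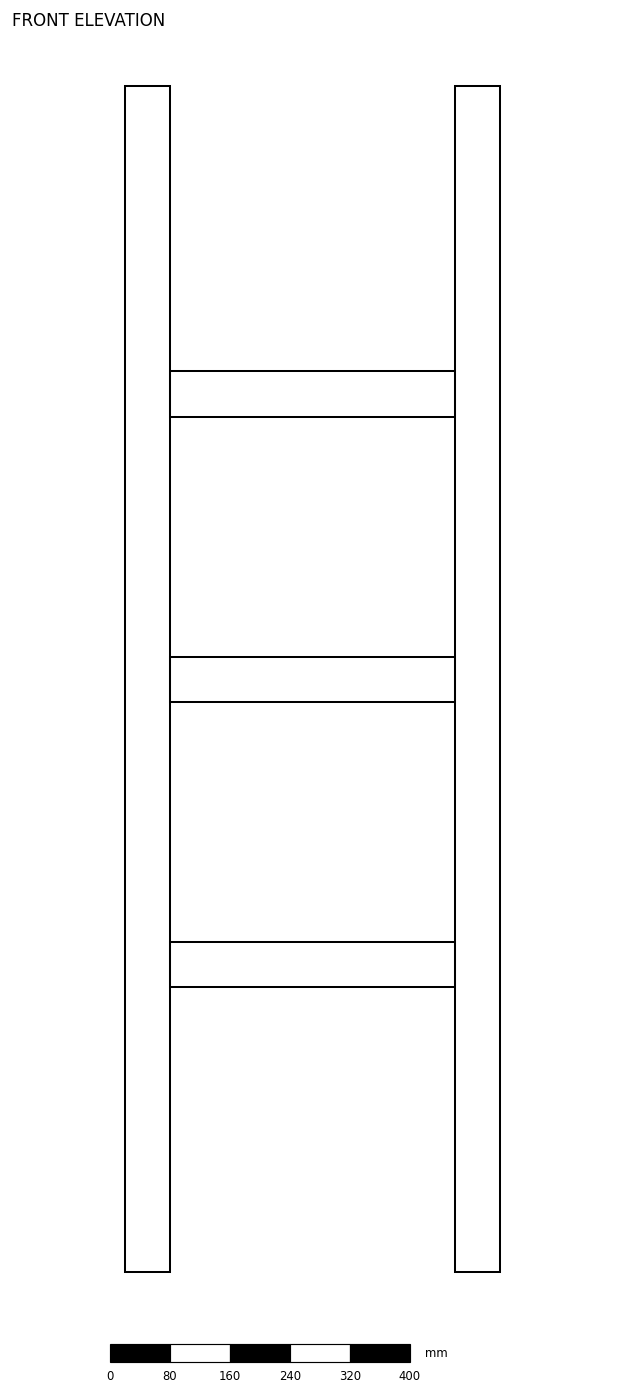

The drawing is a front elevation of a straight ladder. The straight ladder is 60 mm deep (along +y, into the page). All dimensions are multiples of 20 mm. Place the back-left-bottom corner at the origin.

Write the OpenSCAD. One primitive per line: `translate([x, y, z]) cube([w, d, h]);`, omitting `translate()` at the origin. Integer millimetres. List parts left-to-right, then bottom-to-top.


cube([60, 60, 1580]);
translate([60, 0, 380]) cube([380, 60, 60]);
translate([60, 0, 760]) cube([380, 60, 60]);
translate([60, 0, 1140]) cube([380, 60, 60]);
translate([440, 0, 0]) cube([60, 60, 1580]);


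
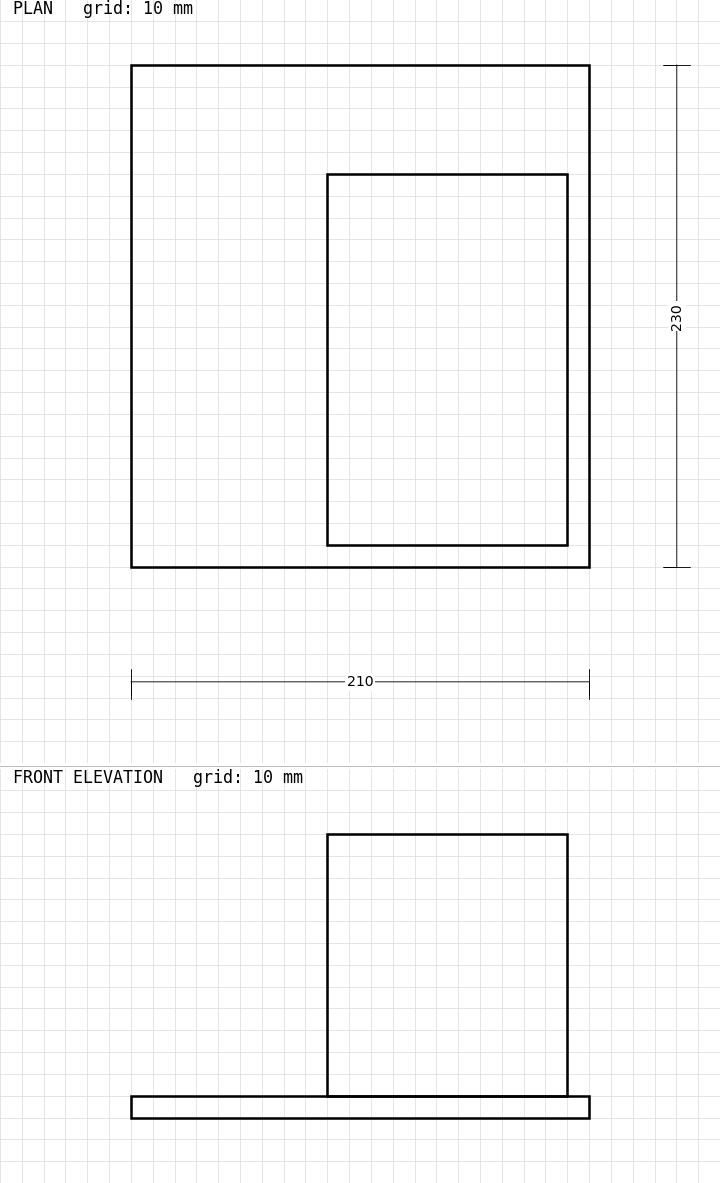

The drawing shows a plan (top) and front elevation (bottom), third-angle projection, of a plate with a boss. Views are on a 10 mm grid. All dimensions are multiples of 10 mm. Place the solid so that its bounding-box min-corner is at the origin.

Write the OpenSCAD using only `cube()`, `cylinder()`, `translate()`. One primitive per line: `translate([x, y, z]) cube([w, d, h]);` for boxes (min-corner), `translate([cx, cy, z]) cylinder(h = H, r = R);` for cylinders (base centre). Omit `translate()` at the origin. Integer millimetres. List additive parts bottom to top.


cube([210, 230, 10]);
translate([90, 10, 10]) cube([110, 170, 120]);


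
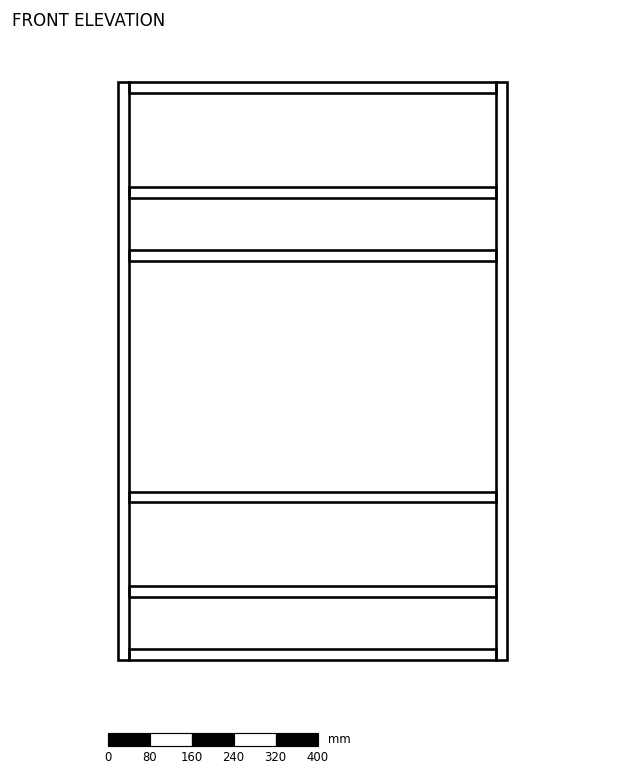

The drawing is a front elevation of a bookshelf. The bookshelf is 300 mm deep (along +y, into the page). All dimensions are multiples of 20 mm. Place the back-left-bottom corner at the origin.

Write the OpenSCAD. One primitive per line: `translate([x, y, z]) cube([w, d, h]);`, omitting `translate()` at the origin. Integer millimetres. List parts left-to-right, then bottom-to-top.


cube([20, 300, 1100]);
translate([20, 0, 0]) cube([700, 300, 20]);
translate([20, 0, 120]) cube([700, 300, 20]);
translate([20, 0, 300]) cube([700, 300, 20]);
translate([20, 0, 760]) cube([700, 300, 20]);
translate([20, 0, 880]) cube([700, 300, 20]);
translate([20, 0, 1080]) cube([700, 300, 20]);
translate([720, 0, 0]) cube([20, 300, 1100]);


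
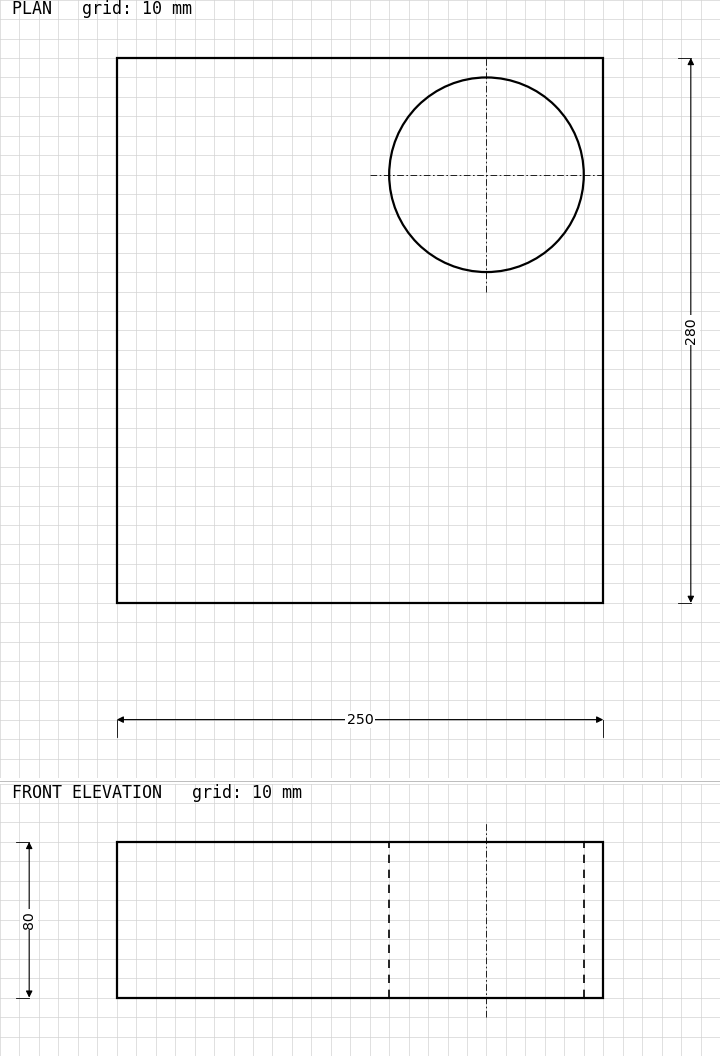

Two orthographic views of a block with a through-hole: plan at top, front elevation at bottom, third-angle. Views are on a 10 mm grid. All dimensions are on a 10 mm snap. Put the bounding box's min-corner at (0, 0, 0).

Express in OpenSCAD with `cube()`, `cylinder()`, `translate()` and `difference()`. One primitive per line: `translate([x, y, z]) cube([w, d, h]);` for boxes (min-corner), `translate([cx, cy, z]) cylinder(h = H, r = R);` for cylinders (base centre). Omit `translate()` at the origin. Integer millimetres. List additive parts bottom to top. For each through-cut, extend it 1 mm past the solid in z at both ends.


difference() {
  cube([250, 280, 80]);
  translate([190, 220, -1]) cylinder(h = 82, r = 50);
}
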